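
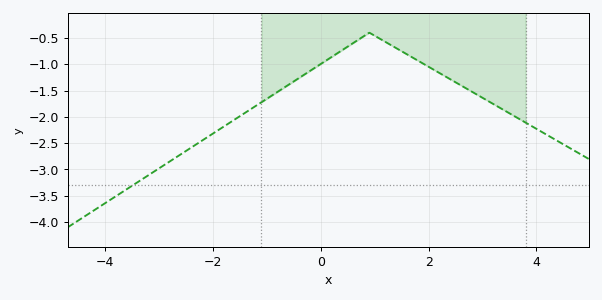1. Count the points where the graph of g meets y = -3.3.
1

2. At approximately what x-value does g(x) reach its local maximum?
0.901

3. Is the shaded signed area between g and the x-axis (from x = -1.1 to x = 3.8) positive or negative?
negative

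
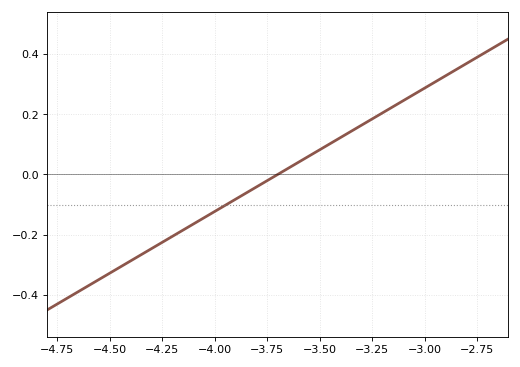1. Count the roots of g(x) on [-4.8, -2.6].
1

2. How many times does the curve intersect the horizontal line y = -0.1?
1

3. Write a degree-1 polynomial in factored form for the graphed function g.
y = 0.41(x + 3.7)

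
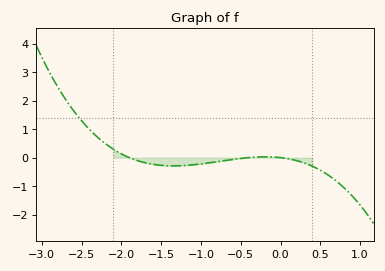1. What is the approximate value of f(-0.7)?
-0.103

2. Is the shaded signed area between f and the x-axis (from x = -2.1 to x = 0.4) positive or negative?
negative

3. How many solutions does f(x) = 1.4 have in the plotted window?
1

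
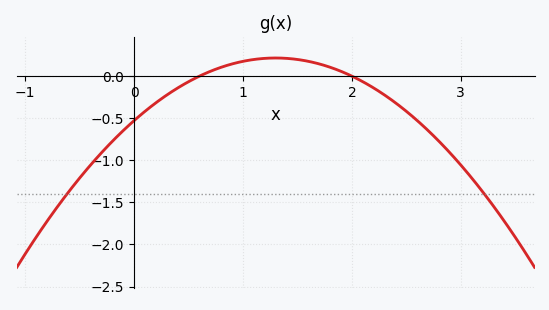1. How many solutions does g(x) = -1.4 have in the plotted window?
2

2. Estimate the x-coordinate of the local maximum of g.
1.3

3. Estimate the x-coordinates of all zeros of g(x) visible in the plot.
0.6, 2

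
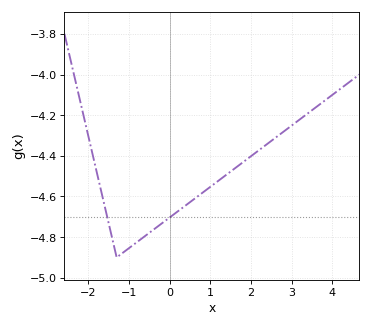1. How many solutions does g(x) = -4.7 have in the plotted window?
2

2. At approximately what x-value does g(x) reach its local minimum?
-1.3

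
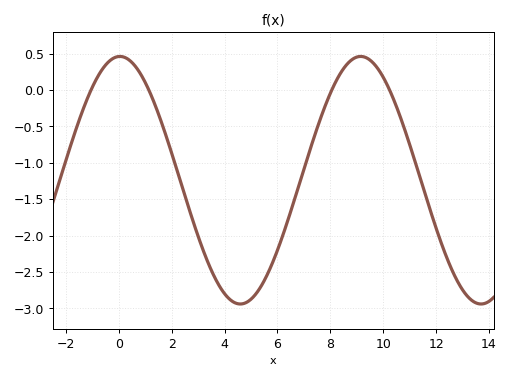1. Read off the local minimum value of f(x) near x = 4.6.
-2.94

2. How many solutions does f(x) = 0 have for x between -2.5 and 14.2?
4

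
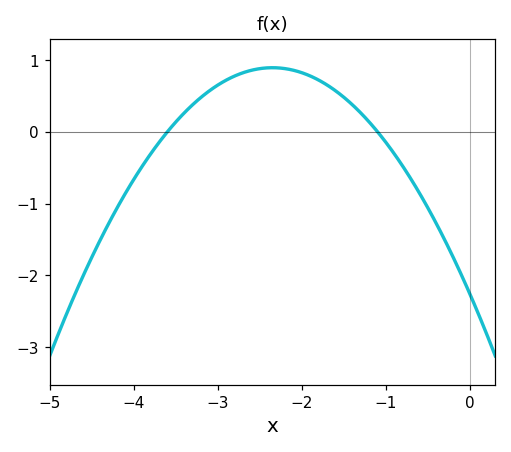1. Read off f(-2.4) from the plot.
0.889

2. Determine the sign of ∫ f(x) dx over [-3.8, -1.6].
positive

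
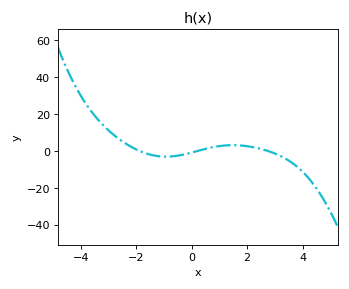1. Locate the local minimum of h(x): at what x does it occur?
-1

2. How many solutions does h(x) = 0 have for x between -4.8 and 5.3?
3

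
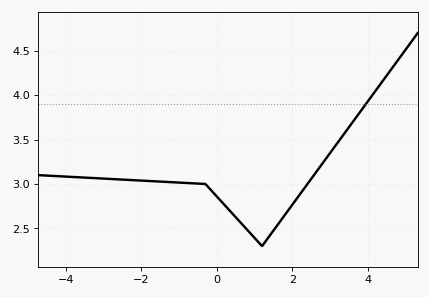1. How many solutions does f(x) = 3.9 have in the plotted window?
1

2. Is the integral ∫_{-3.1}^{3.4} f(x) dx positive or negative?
positive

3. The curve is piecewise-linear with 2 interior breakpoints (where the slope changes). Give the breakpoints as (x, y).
(-0.3, 3); (1.2, 2.3)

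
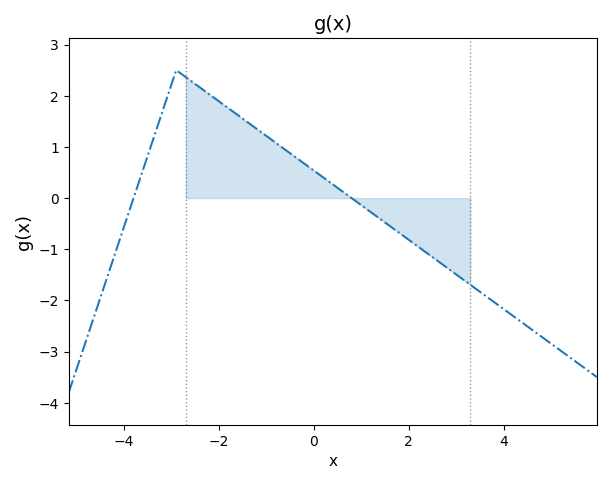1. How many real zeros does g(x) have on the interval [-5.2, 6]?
2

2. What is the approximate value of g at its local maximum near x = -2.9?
2.5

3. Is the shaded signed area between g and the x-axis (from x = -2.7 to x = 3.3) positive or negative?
positive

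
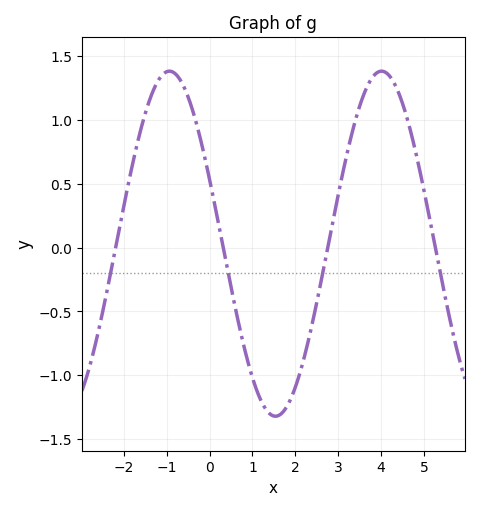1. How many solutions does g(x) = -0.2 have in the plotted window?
4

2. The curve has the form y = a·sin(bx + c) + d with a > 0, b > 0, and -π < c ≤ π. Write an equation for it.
y = 1.35sin(1.27x + 2.76) + 0.03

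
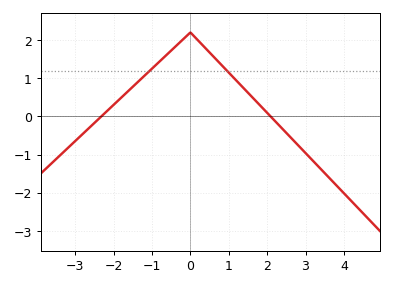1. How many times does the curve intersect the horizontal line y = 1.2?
2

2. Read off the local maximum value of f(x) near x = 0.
2.2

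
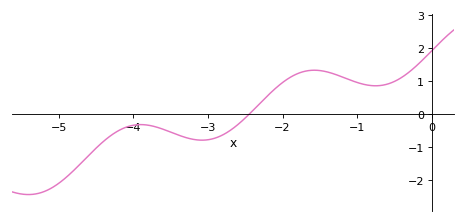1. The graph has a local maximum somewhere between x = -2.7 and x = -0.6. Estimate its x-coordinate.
-1.57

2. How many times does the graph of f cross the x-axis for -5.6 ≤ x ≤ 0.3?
1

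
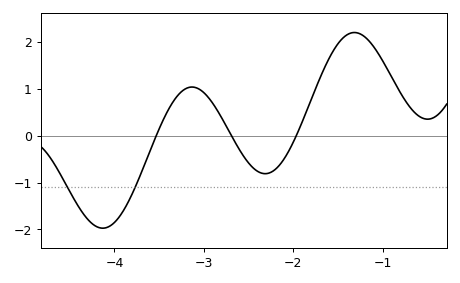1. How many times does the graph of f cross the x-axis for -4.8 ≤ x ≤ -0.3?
3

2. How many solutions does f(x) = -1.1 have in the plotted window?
2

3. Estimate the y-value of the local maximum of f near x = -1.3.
2.2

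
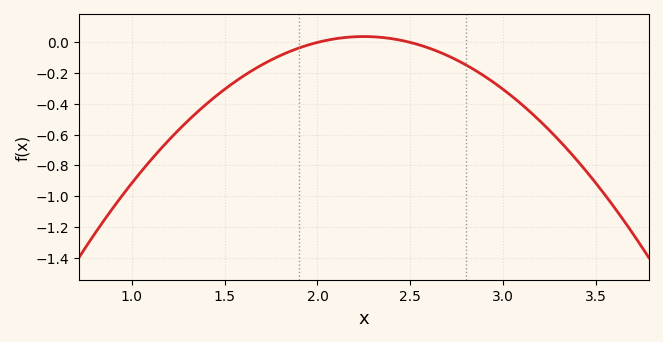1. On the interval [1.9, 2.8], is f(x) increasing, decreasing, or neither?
neither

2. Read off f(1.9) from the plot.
-0.04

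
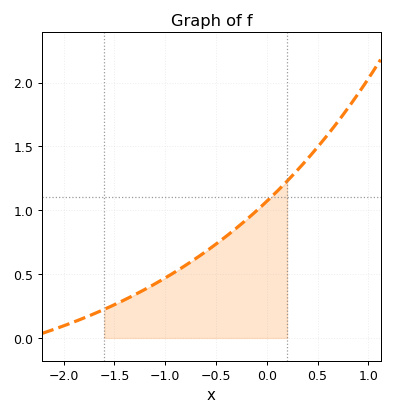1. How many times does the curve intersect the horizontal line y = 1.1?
1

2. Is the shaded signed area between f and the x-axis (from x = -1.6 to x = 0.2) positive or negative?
positive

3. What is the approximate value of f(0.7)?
1.7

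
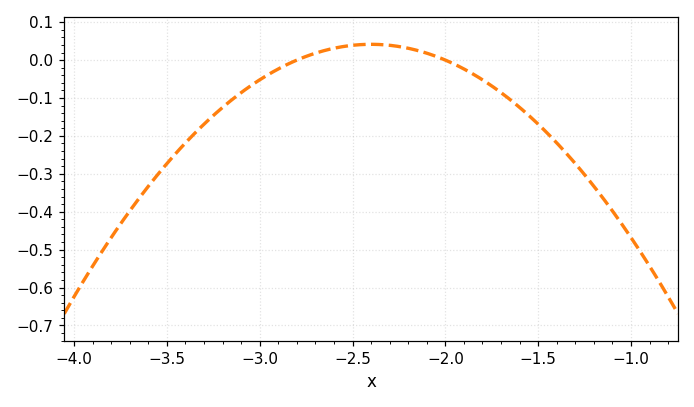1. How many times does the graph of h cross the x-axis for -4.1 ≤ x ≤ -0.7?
2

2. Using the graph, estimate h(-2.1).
0.02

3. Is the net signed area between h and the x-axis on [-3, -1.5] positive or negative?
negative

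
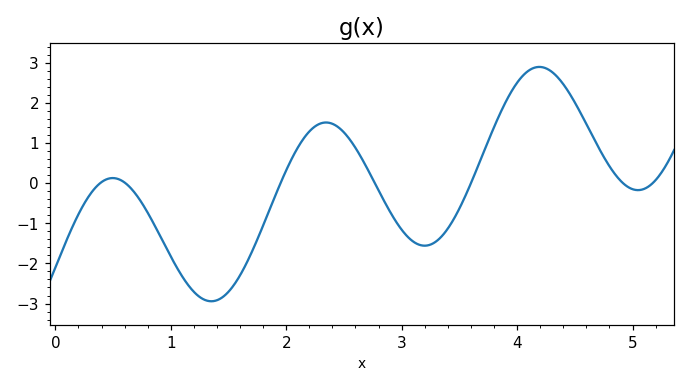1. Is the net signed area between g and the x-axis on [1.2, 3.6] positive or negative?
negative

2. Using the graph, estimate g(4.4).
2.5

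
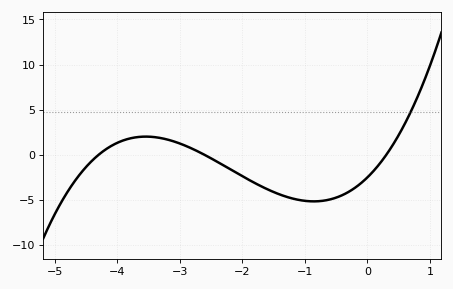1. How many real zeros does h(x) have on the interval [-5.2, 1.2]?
3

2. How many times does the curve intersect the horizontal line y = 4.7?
1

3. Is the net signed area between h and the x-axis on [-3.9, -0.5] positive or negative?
negative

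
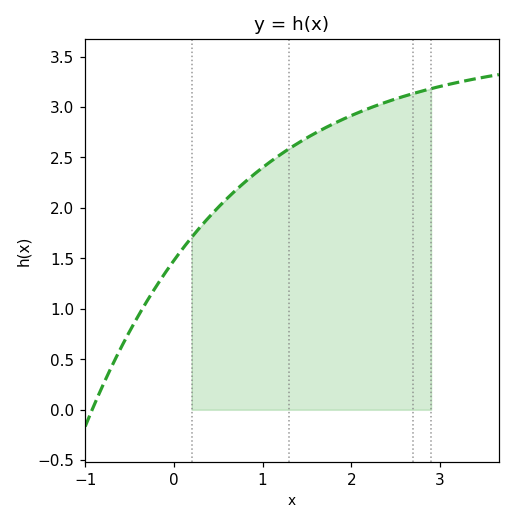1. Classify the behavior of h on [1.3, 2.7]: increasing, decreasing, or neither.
increasing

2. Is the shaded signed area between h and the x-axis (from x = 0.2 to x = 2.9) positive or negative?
positive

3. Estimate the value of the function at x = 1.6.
2.75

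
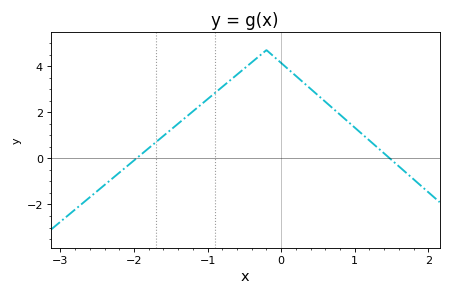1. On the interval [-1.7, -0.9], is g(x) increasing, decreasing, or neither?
increasing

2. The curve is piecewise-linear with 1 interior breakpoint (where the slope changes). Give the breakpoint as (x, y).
(-0.2, 4.7)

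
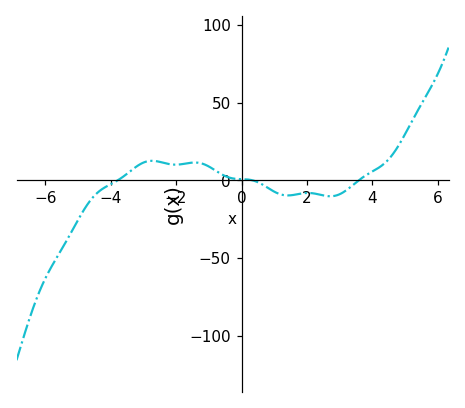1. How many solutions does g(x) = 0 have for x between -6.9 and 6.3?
3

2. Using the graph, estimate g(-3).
10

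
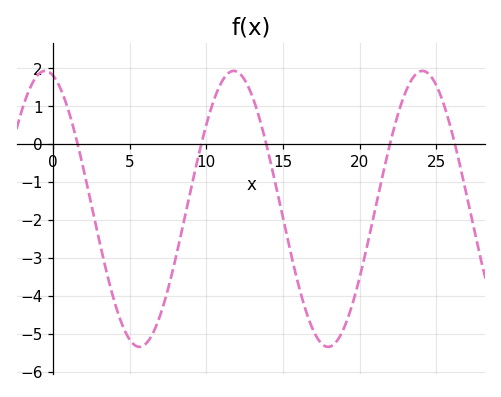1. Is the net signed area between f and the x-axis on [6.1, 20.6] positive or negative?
negative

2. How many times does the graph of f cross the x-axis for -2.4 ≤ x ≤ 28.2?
5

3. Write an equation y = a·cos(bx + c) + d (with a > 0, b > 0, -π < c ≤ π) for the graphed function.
y = 3.64cos(0.51x + 0.272) - 1.71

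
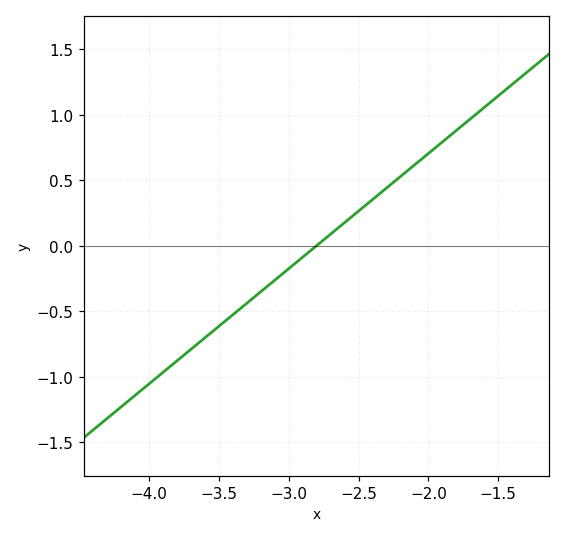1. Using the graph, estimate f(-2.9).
-0.1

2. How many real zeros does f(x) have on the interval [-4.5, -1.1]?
1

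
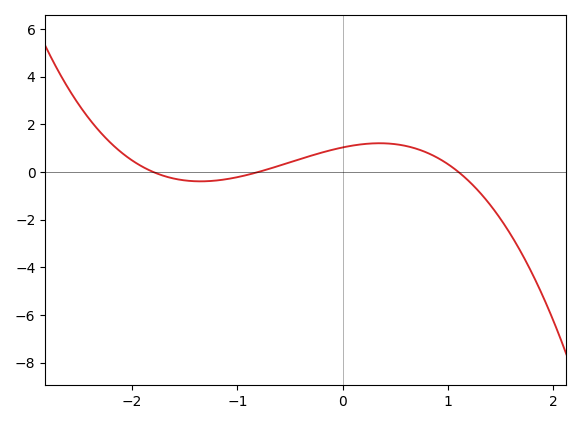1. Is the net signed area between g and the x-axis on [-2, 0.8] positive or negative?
positive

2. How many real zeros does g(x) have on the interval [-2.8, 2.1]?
3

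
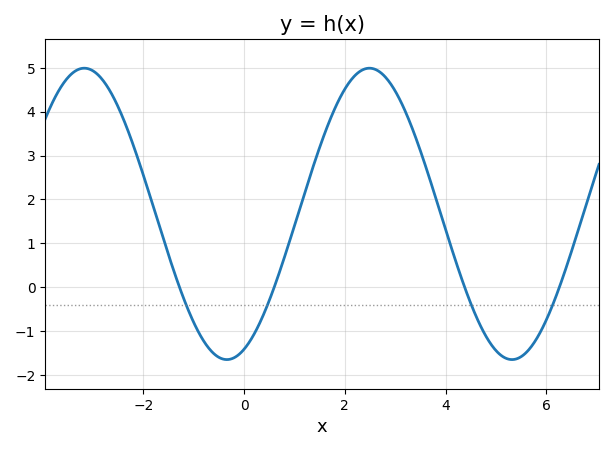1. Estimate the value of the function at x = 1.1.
1.8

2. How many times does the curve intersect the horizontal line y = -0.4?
4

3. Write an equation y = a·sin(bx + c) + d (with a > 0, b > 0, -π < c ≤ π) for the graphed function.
y = 3.32sin(1.1x - 1.2) + 1.67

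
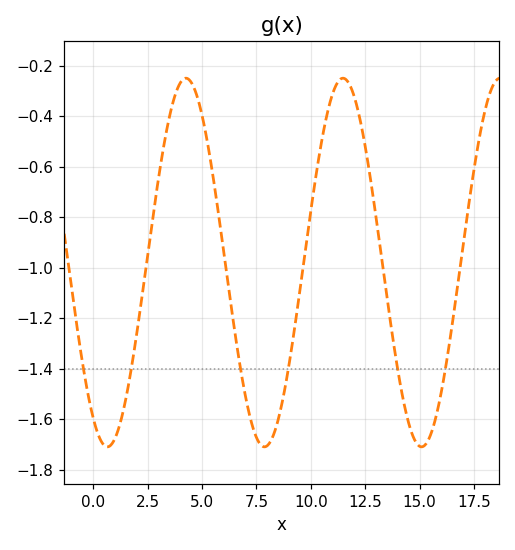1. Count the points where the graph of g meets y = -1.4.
6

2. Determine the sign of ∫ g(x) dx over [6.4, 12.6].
negative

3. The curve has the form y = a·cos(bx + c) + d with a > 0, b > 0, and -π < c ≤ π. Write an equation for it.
y = 0.73cos(0.87x + 2.58) - 0.98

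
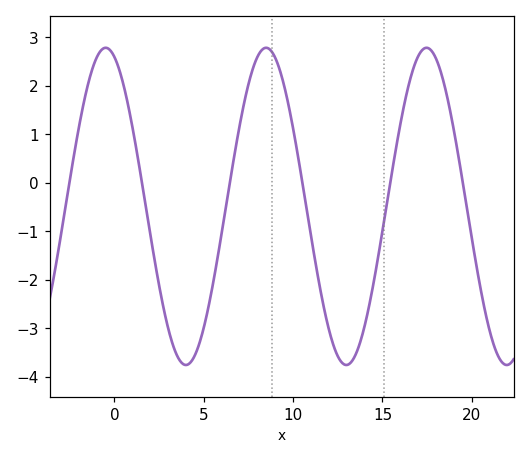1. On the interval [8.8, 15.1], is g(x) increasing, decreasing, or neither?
neither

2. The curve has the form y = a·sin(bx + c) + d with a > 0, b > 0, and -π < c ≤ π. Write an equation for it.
y = 3.27sin(0.7x + 1.91) - 0.49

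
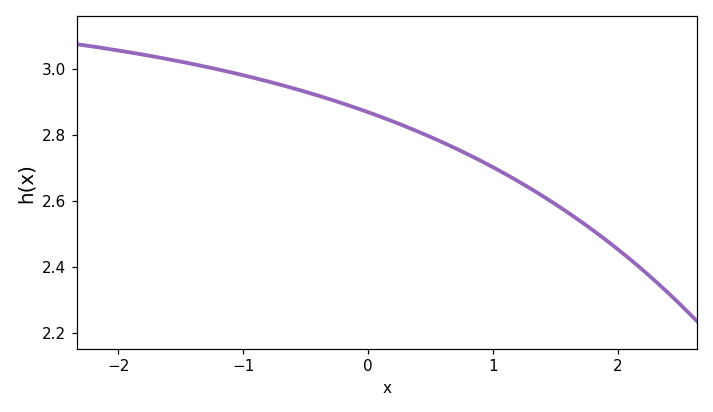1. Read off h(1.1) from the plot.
2.68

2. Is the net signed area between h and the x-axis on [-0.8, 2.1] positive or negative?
positive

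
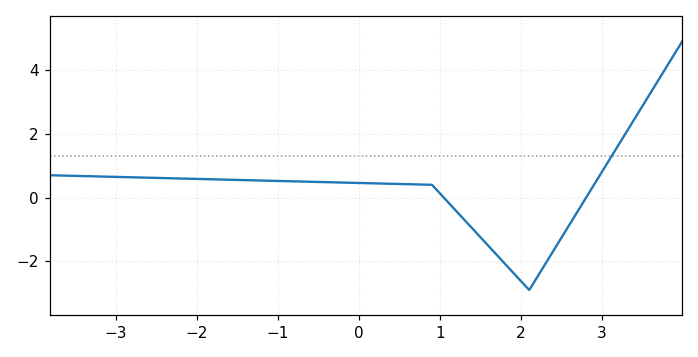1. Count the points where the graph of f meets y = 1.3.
1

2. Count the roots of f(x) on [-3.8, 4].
2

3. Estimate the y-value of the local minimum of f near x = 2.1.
-2.9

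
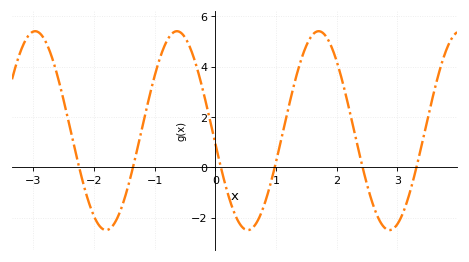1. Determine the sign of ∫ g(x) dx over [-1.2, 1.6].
positive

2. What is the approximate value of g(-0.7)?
5.4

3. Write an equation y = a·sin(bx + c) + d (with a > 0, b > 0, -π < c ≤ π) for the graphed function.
y = 3.95sin(2.7x - 3) + 1.46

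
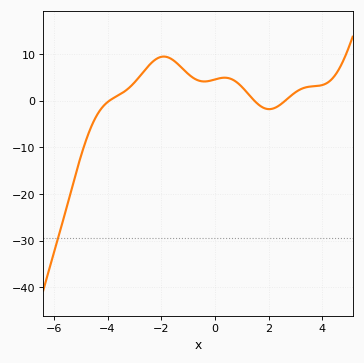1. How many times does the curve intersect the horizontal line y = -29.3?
1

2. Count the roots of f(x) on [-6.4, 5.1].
3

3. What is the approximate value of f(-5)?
-12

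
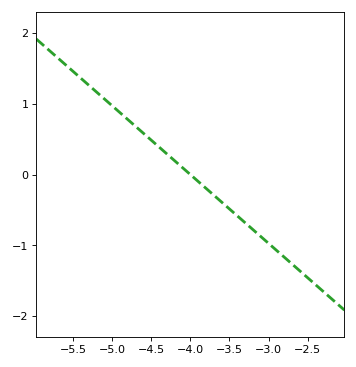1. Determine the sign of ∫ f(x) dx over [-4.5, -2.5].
negative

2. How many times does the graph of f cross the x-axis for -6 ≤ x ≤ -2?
1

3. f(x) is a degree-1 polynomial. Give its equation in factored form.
y = -0.97(x + 4)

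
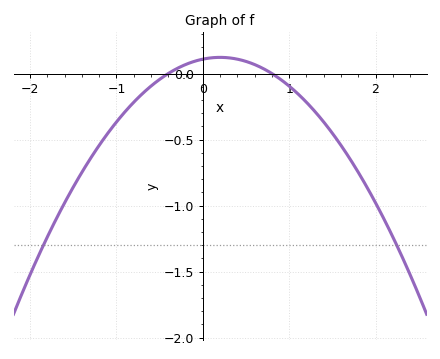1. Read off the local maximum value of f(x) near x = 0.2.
0.1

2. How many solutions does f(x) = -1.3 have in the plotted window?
2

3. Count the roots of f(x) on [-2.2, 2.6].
2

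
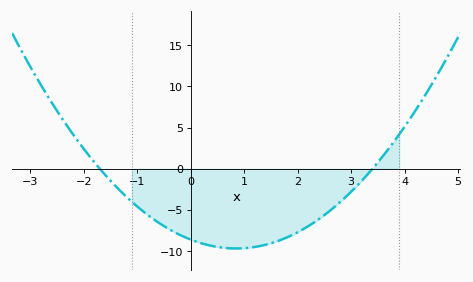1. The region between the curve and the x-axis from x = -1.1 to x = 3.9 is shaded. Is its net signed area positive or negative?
negative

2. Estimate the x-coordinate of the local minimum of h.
0.8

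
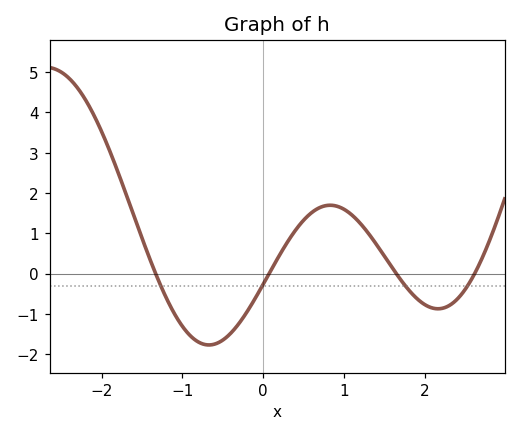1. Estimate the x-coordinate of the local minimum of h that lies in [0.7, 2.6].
2.2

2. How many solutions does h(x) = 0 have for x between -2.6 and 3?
4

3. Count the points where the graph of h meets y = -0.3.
4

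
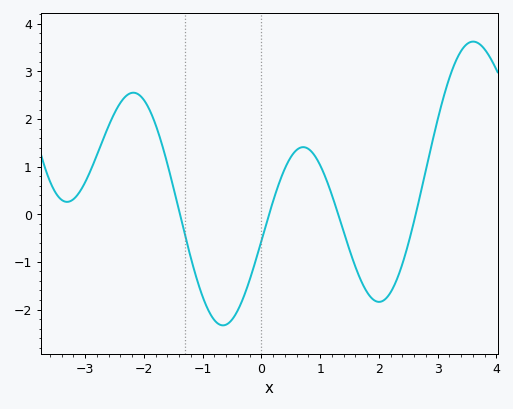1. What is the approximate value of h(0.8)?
1.4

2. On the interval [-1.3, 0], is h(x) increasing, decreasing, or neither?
neither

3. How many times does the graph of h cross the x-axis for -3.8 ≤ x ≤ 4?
4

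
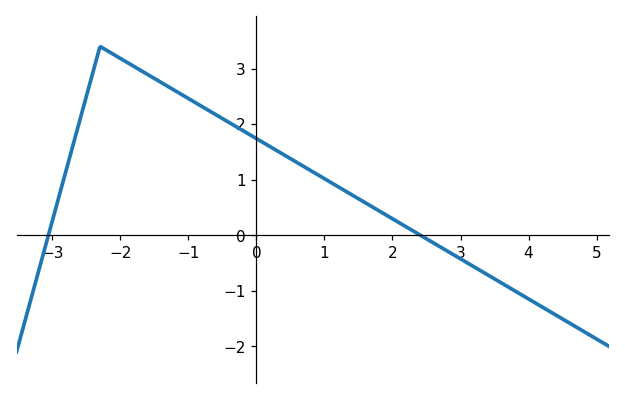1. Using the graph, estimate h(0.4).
1.45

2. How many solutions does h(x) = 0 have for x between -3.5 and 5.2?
2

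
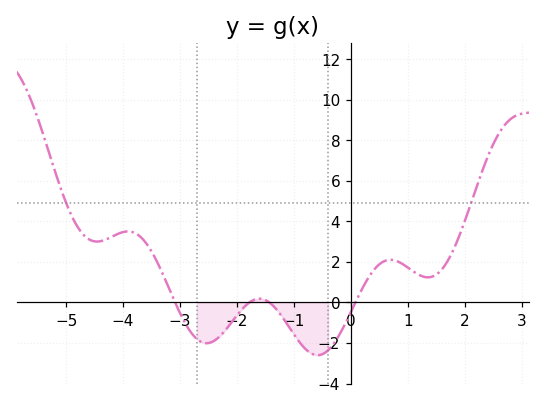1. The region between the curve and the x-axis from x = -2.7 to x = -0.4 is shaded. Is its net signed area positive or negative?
negative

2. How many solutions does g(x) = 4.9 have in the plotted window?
2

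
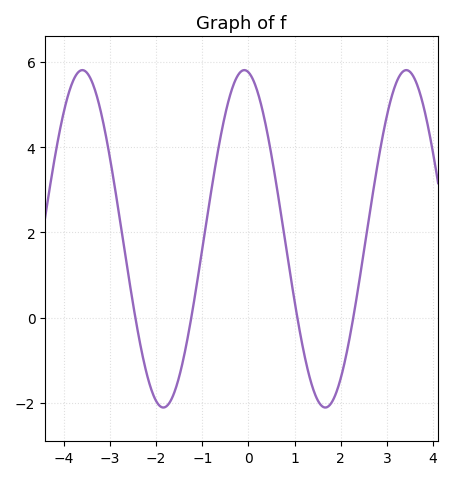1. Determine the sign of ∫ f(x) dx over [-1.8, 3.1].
positive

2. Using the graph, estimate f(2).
-1.42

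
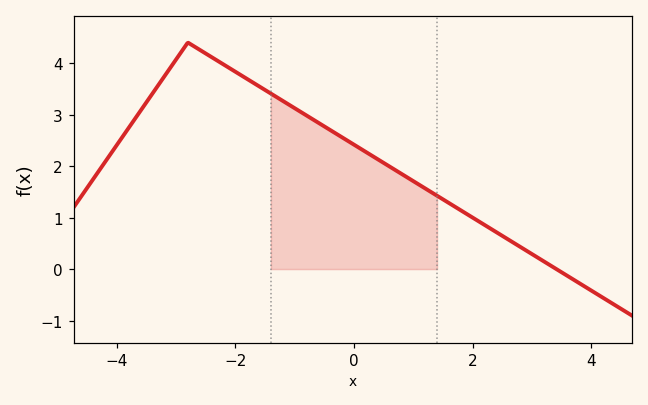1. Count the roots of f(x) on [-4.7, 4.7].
1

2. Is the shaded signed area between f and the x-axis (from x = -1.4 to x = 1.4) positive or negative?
positive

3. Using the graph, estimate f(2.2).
0.9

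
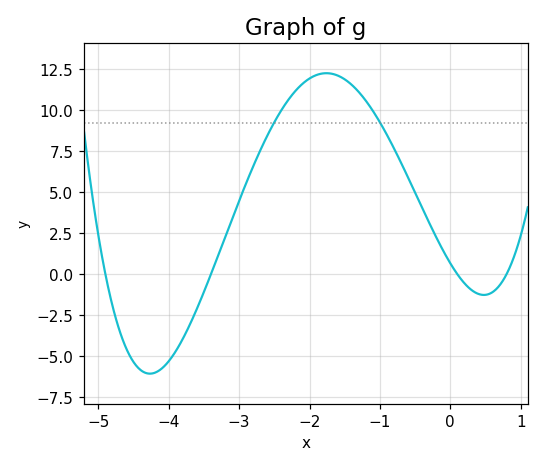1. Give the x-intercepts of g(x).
-4.9, -3.4, 0.1, 0.8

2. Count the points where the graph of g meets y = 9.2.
2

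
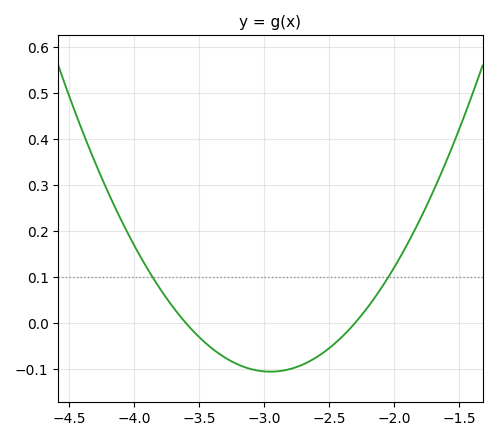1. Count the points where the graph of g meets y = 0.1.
2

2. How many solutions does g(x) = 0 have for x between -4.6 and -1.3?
2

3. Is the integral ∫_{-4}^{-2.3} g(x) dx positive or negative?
negative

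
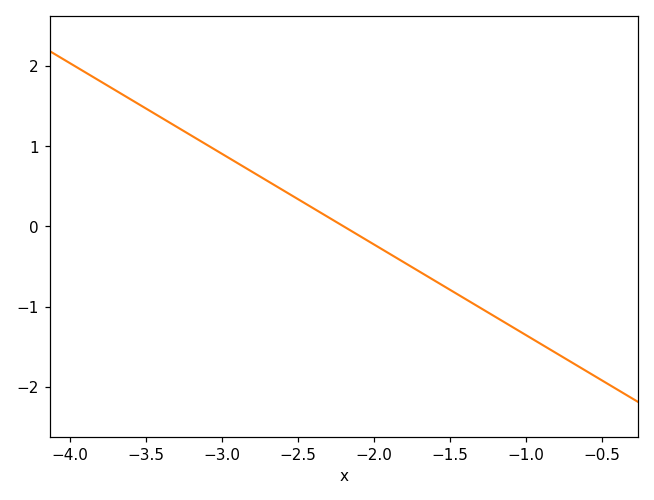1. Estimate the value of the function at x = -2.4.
0.226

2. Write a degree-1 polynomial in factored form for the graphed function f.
y = -1.13(x + 2.2)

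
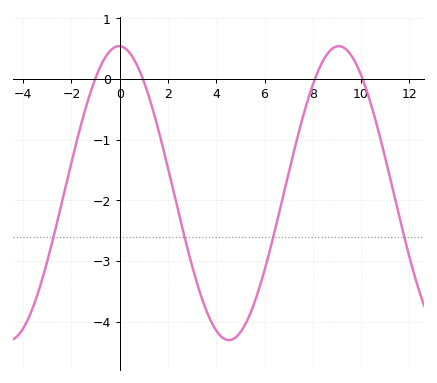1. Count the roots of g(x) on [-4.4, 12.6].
4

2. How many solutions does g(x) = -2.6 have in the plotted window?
4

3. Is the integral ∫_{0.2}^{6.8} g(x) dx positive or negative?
negative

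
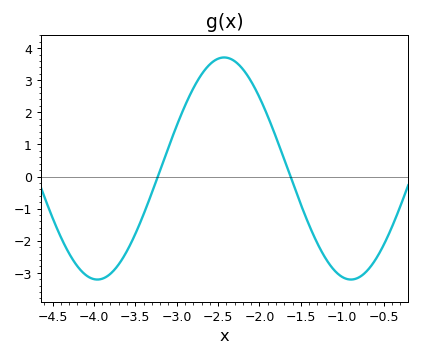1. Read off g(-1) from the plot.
-3.13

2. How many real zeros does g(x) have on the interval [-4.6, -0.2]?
2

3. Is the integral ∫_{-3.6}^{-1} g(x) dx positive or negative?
positive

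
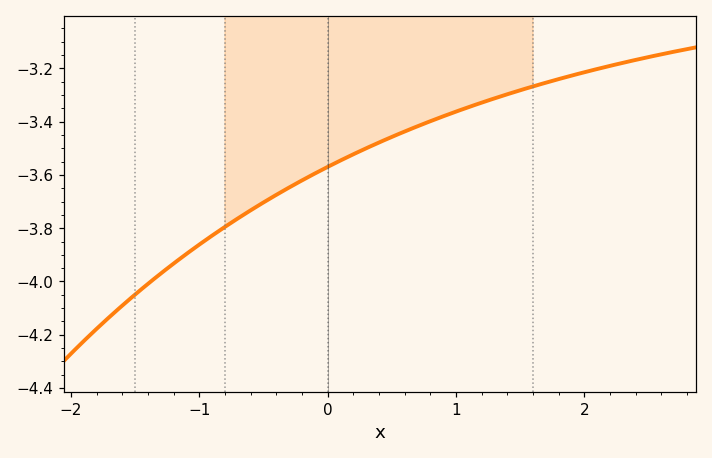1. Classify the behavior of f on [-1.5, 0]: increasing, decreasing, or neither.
increasing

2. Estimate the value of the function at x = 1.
-3.36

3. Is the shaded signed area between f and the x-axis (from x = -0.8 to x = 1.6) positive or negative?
negative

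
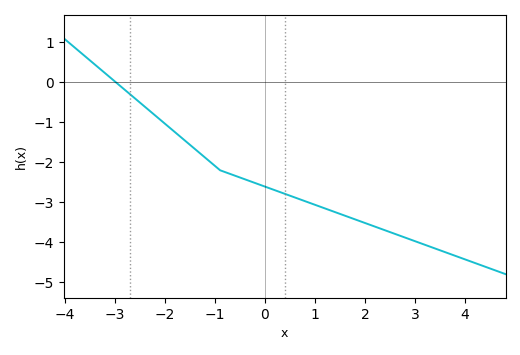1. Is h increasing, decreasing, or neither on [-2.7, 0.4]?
decreasing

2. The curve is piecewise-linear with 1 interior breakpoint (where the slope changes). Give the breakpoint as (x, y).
(-0.9, -2.2)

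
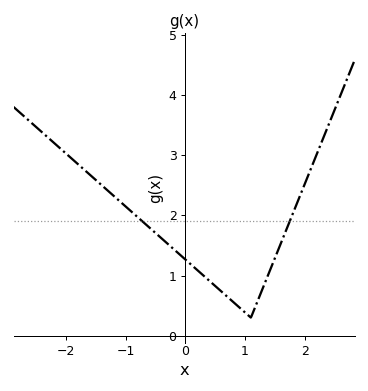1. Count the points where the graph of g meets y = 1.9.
2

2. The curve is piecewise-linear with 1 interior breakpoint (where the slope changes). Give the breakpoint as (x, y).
(1.1, 0.3)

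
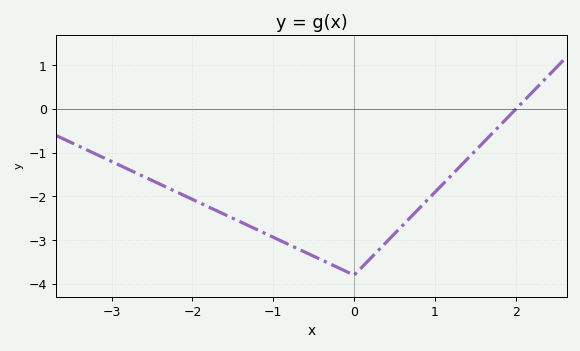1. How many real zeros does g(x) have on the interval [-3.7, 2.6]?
1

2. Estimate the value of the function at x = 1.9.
-0.2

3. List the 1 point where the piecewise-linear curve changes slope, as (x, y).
(0, -3.8)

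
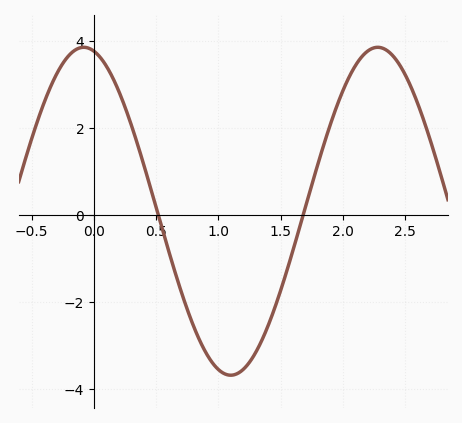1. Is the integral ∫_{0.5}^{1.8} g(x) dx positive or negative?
negative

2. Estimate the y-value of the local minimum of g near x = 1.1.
-3.6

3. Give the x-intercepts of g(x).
0.5, 1.7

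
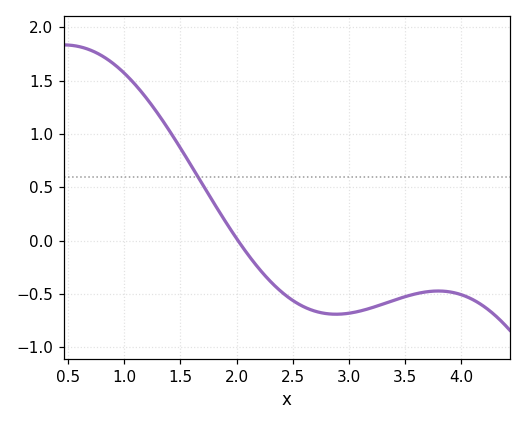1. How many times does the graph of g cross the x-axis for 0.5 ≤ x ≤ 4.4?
1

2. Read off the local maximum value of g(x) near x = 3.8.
-0.45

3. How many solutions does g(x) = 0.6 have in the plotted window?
1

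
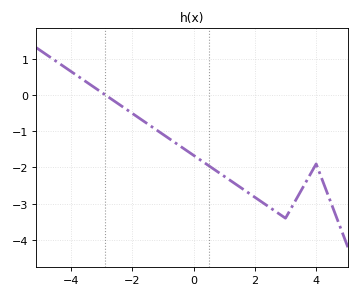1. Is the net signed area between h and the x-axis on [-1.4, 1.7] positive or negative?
negative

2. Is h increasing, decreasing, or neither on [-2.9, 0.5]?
decreasing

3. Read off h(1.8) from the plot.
-2.71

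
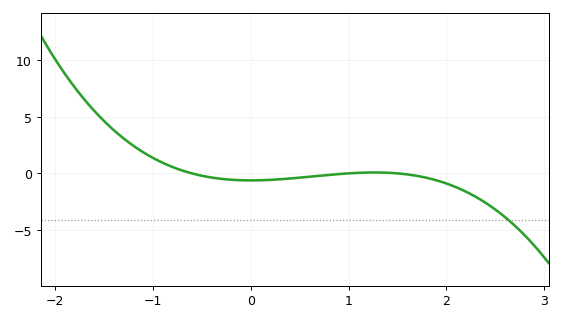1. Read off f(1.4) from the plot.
0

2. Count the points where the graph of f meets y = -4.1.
1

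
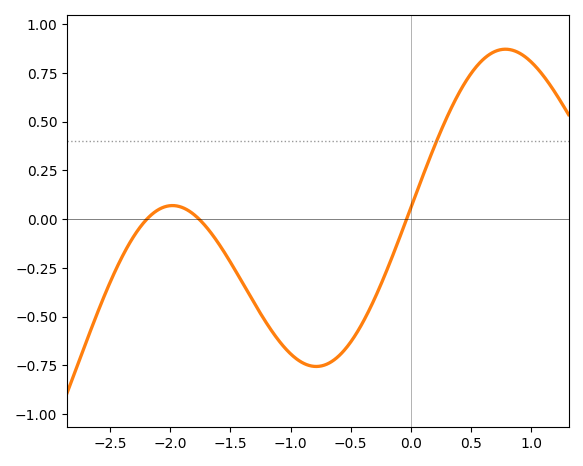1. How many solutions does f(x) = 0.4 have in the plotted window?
1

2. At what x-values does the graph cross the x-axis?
-2.2, -1.8, 0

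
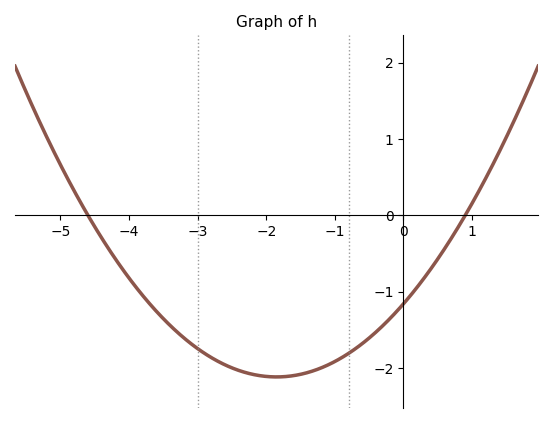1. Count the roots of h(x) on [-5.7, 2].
2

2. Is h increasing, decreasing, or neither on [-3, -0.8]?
neither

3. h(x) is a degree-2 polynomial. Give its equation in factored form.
y = 0.28(x + 4.6)(x - 0.9)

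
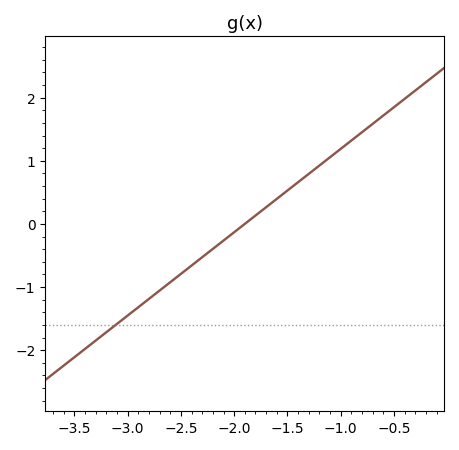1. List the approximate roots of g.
-1.9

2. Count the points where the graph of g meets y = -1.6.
1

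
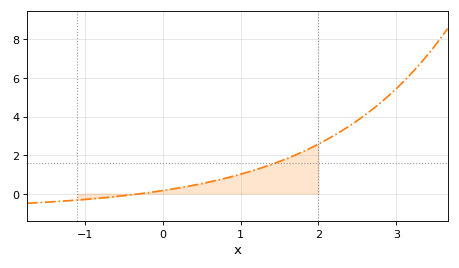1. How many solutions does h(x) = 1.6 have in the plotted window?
1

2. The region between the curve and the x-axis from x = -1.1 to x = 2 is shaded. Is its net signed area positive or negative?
positive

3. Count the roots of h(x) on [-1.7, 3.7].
1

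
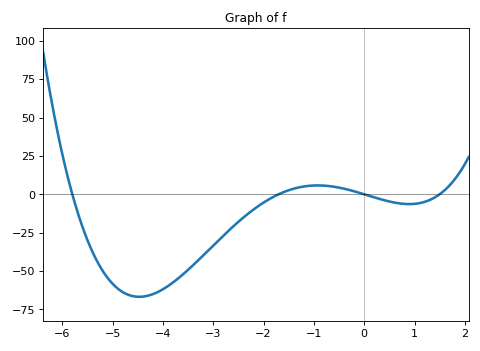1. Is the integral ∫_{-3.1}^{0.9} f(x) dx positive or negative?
negative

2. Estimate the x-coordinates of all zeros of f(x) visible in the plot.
-5.8, -1.7, 0, 1.5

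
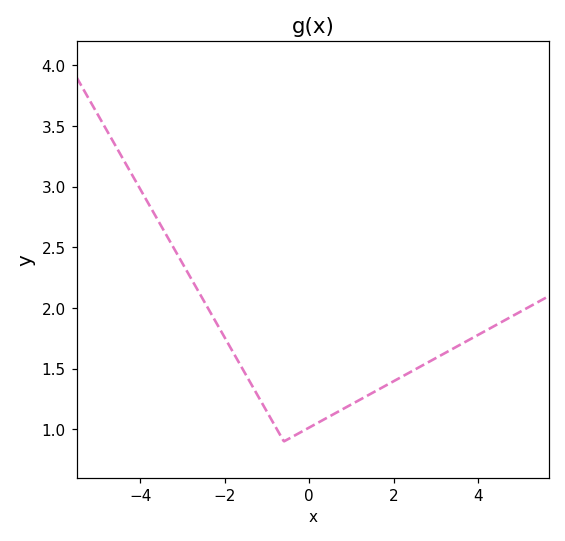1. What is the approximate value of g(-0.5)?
0.9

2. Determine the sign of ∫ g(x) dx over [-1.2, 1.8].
positive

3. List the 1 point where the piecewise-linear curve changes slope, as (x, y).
(-0.6, 0.9)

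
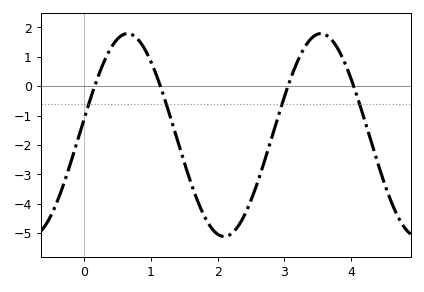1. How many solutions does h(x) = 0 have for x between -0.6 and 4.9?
4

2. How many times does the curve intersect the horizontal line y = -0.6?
4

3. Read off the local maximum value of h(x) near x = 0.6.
1.8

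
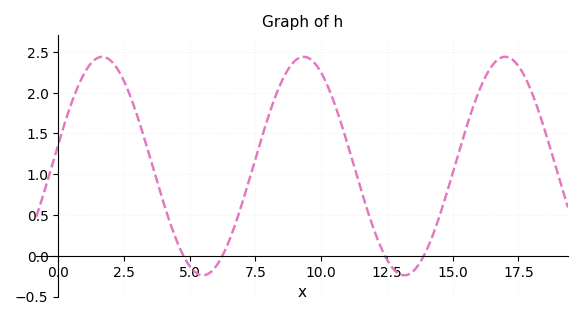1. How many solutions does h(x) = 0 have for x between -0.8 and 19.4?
4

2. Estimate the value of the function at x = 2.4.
2.2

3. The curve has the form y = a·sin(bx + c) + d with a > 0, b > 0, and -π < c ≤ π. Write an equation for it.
y = 1.34sin(0.82x + 0.2) + 1.1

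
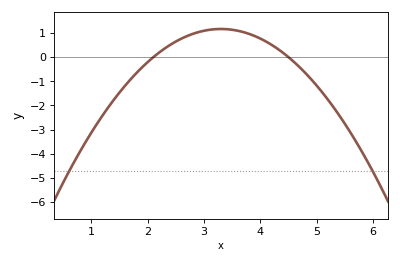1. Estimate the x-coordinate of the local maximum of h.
3.3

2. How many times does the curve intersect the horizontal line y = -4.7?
2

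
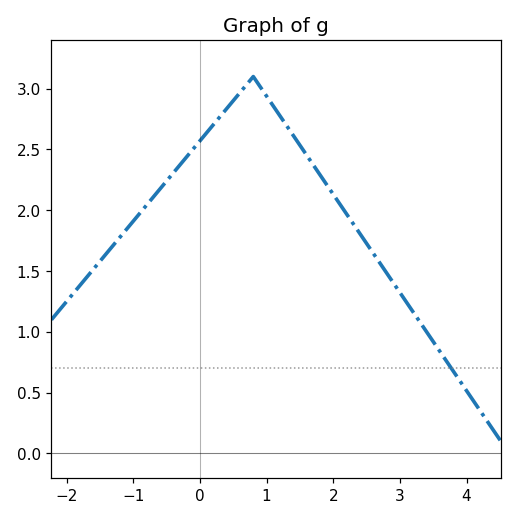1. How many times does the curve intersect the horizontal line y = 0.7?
1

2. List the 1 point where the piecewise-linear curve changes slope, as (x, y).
(0.8, 3.1)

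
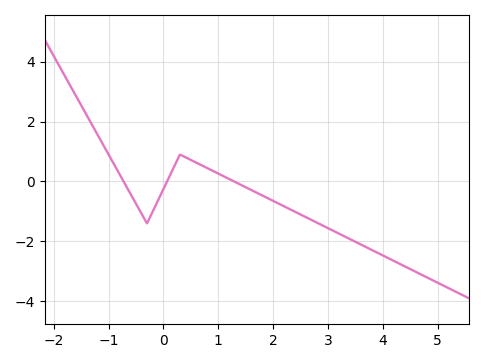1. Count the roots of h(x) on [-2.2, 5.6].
3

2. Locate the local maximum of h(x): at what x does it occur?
0.302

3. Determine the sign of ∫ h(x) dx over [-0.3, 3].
negative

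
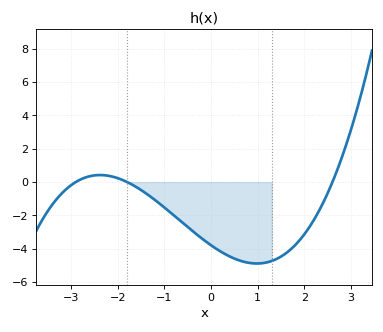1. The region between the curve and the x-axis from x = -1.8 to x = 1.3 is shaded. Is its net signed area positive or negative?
negative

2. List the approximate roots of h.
-2.9, -1.8, 2.6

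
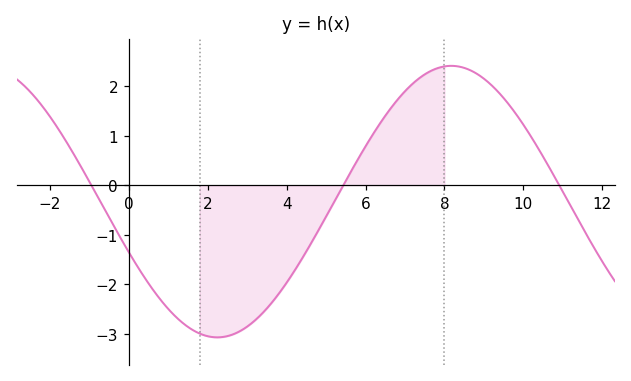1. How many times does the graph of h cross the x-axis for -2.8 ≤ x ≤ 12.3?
3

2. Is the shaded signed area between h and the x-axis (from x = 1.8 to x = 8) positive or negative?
negative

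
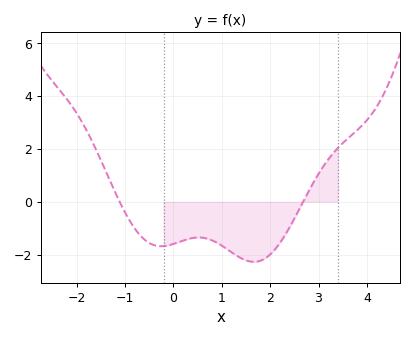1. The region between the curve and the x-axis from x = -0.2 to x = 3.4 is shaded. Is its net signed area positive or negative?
negative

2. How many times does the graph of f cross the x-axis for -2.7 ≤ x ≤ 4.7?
2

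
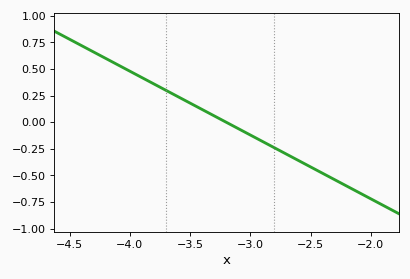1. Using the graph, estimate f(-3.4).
0.12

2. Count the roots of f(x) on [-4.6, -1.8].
1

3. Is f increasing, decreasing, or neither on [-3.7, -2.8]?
decreasing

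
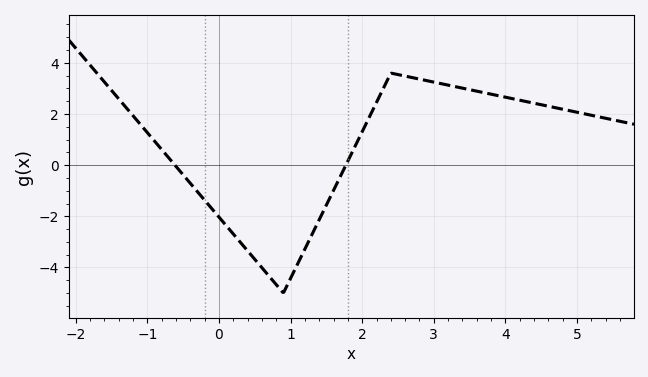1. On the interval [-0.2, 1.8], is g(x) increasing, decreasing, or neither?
neither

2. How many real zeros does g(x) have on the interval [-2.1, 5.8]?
2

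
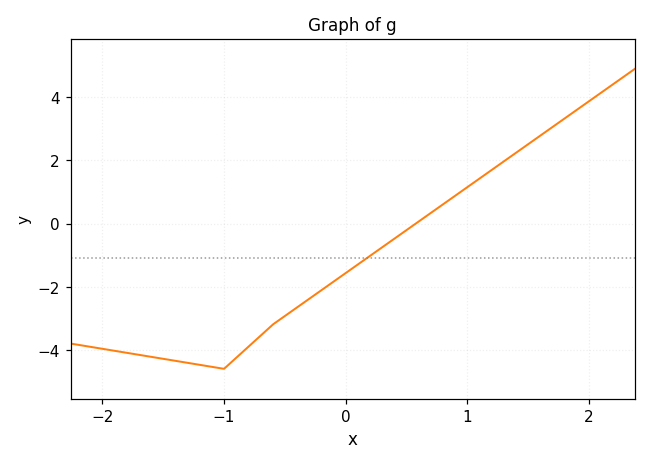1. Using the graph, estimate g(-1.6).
-4.22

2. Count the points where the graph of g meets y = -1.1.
1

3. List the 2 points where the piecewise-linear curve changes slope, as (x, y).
(-1, -4.6); (-0.6, -3.2)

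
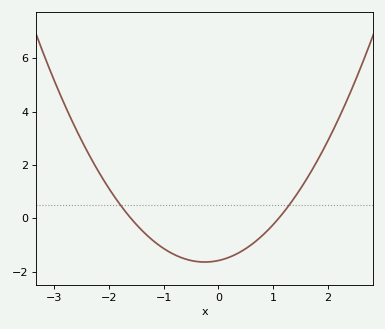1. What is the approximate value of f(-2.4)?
2.52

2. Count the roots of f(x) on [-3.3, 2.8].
2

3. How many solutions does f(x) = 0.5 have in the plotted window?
2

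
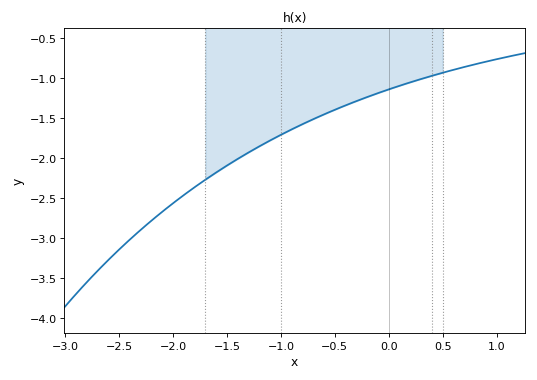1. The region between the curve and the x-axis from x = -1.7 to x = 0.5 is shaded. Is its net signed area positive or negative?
negative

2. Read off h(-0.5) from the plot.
-1.4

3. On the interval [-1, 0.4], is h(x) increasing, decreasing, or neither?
increasing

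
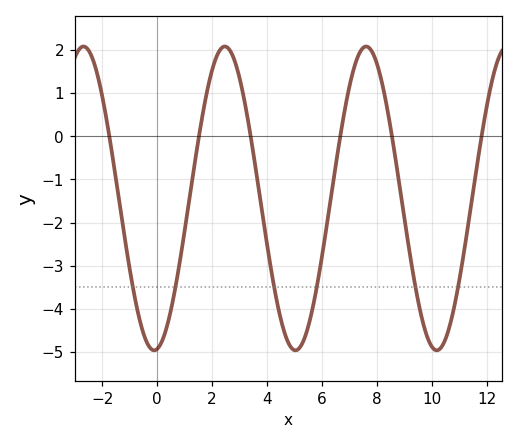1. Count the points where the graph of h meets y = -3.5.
6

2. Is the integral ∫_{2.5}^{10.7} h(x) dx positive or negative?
negative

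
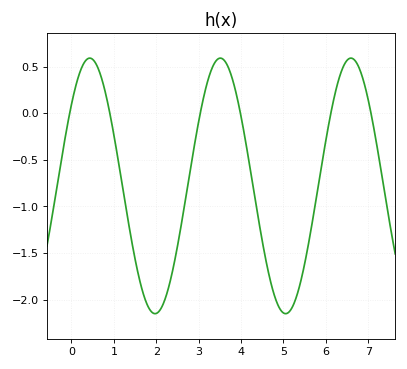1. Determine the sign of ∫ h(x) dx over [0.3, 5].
negative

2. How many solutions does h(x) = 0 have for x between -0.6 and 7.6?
6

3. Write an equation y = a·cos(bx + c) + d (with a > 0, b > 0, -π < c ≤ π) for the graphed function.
y = 1.37cos(2.04x - 0.88) - 0.78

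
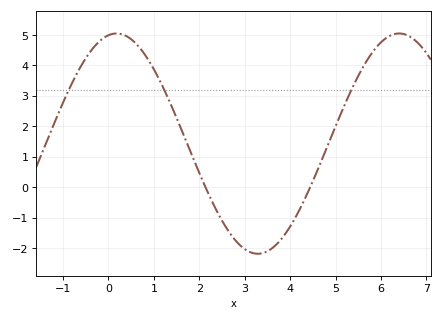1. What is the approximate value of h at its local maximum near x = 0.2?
5.05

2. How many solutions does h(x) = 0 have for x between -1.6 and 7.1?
2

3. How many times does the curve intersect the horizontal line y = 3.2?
3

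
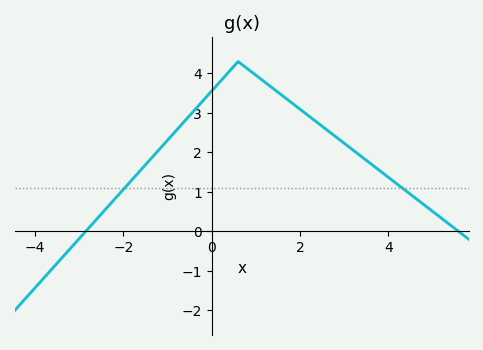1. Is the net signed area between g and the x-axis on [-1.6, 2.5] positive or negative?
positive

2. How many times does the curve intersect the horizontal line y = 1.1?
2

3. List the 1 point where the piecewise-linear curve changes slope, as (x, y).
(0.6, 4.3)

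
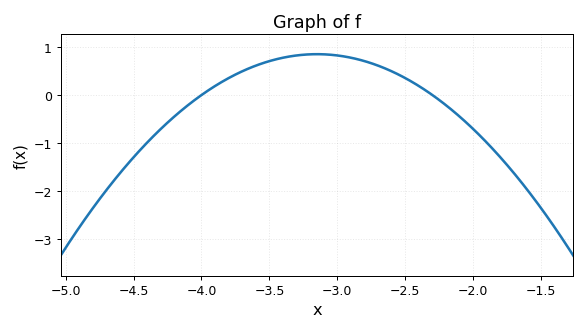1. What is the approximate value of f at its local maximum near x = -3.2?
0.9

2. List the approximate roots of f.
-4, -2.3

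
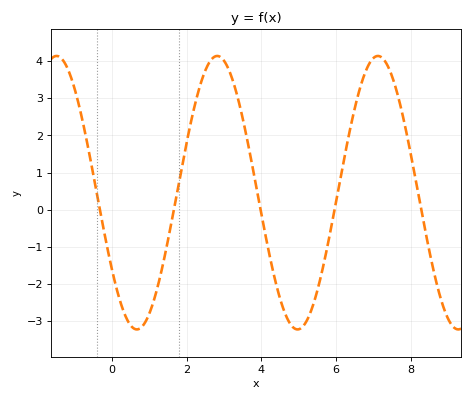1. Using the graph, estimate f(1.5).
-0.805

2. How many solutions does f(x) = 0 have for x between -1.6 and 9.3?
5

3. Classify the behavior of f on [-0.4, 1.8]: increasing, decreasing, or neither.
neither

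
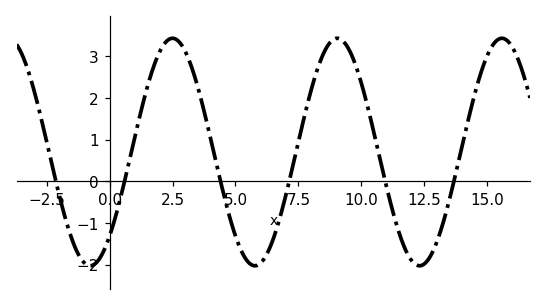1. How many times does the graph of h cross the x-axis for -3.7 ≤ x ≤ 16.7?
6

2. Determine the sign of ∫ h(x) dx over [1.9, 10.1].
positive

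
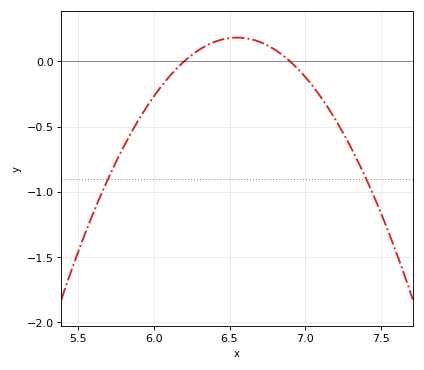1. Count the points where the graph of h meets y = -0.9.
2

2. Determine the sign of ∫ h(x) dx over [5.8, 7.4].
negative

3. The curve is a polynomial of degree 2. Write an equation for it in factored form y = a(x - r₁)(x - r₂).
y = -1.49(x - 6.2)(x - 6.9)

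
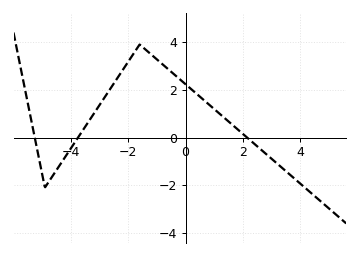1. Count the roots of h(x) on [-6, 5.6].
3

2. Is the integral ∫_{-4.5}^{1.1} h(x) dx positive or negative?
positive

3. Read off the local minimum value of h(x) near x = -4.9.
-2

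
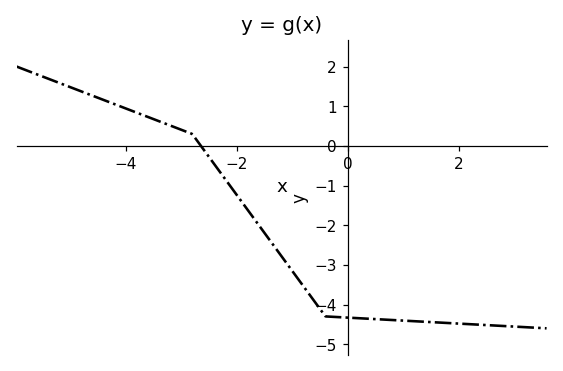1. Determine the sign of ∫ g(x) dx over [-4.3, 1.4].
negative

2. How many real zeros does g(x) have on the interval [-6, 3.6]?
1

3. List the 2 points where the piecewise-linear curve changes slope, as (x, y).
(-2.8, 0.3); (-0.4, -4.3)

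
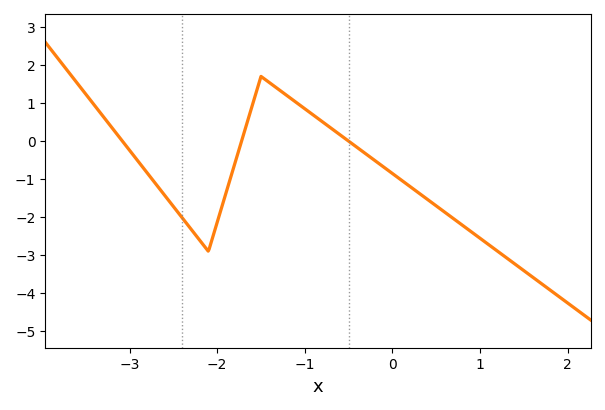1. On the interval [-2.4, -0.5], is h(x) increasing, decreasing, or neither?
neither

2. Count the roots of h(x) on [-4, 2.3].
3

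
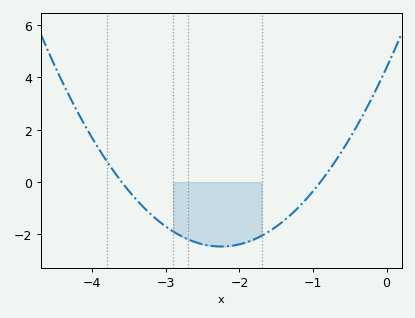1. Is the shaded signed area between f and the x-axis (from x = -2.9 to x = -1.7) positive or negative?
negative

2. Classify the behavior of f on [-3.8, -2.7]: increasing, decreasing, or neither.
decreasing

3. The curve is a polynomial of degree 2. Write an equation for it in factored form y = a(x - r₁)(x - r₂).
y = 1.35(x + 3.6)(x + 0.9)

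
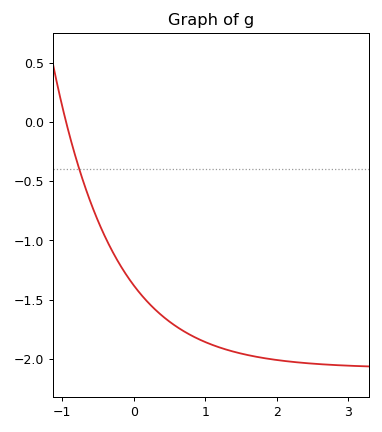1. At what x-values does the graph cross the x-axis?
-0.9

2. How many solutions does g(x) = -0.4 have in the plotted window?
1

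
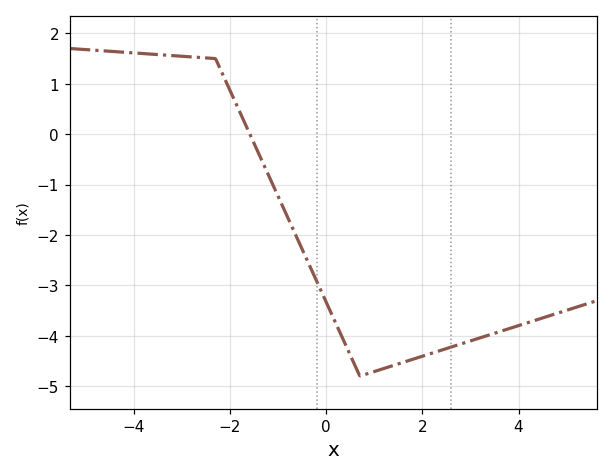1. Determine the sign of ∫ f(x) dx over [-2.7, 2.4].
negative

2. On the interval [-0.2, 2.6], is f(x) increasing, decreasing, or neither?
neither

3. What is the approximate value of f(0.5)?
-4.4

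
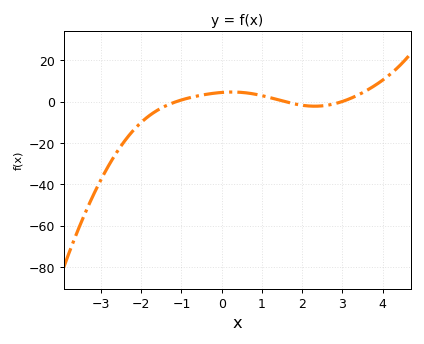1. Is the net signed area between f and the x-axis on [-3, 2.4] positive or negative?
negative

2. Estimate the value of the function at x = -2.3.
-16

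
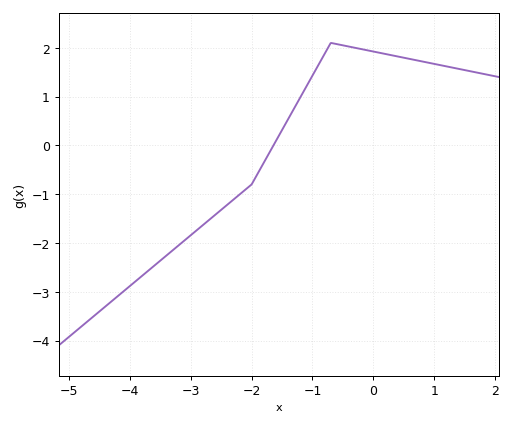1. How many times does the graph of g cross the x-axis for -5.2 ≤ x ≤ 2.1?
1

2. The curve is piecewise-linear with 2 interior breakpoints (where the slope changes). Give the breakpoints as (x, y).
(-2, -0.8); (-0.7, 2.1)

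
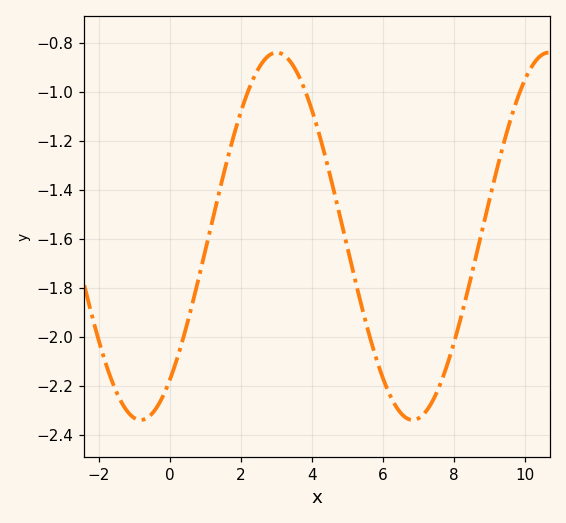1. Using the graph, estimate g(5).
-1.63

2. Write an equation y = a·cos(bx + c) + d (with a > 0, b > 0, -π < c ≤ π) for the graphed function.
y = 0.75cos(0.82x - 2.47) - 1.59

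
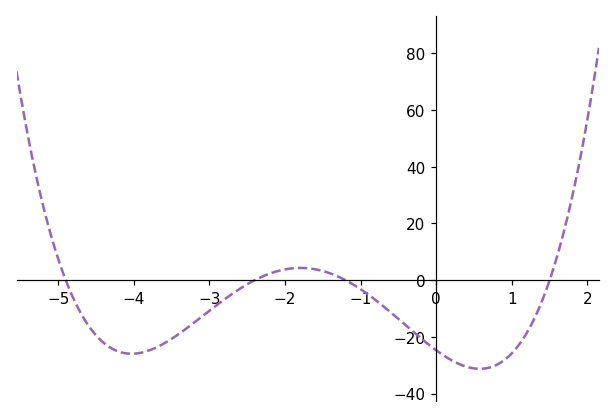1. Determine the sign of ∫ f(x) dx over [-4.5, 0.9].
negative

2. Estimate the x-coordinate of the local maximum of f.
-1.8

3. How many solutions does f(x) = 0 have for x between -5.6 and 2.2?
4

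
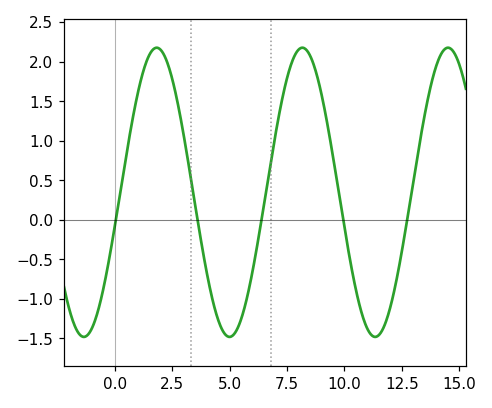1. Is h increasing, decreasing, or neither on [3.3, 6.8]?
neither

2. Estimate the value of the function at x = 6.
-0.645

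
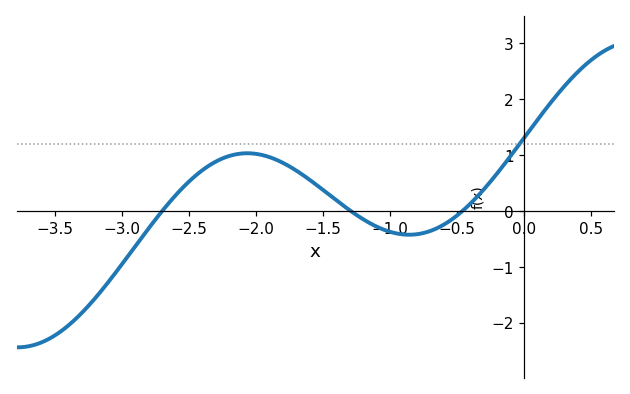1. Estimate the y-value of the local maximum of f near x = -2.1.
1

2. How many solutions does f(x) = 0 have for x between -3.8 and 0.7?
3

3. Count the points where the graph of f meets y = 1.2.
1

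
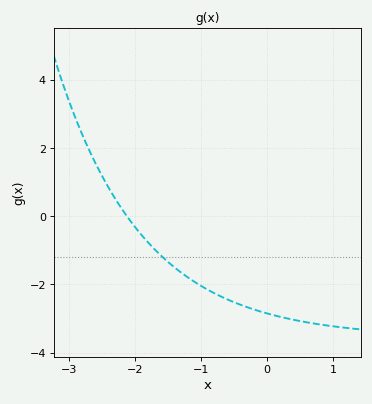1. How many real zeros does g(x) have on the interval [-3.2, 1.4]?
1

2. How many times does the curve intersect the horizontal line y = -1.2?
1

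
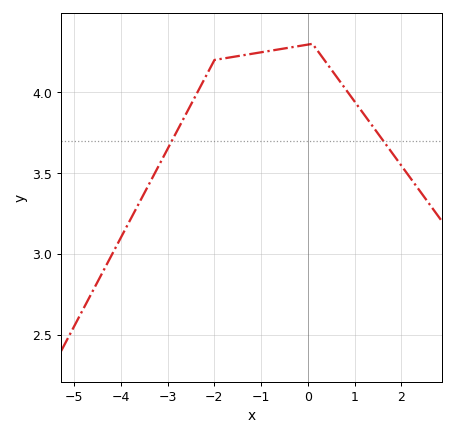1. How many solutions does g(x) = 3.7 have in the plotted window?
2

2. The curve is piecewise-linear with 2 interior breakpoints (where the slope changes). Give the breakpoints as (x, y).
(-2, 4.2); (0.1, 4.3)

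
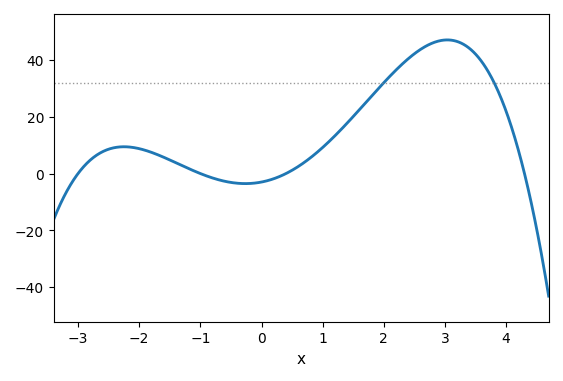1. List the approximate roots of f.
-3, -1, 0.4, 4.2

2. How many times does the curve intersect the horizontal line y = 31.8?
2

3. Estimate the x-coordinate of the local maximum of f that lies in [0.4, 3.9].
3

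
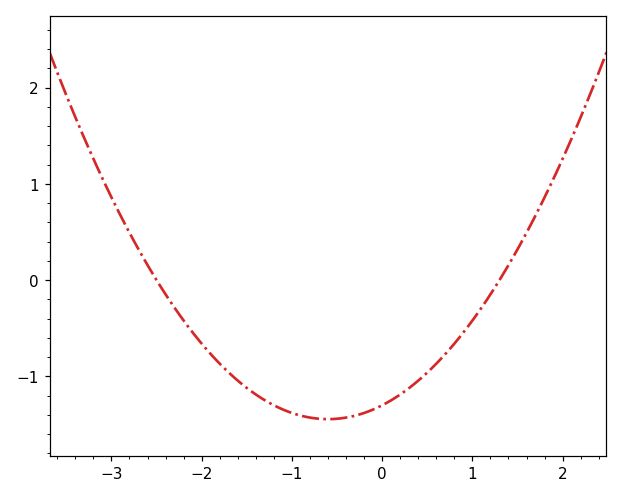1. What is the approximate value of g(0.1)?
-1.25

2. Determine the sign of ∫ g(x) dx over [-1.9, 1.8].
negative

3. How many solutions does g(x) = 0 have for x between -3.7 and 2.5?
2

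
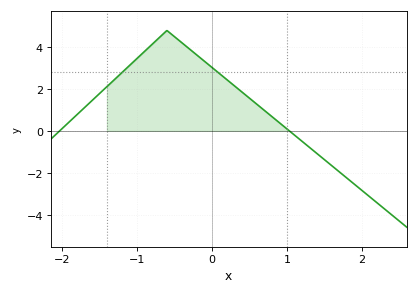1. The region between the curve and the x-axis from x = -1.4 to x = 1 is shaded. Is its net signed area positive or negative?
positive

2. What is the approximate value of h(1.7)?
-1.96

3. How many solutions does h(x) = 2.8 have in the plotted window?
2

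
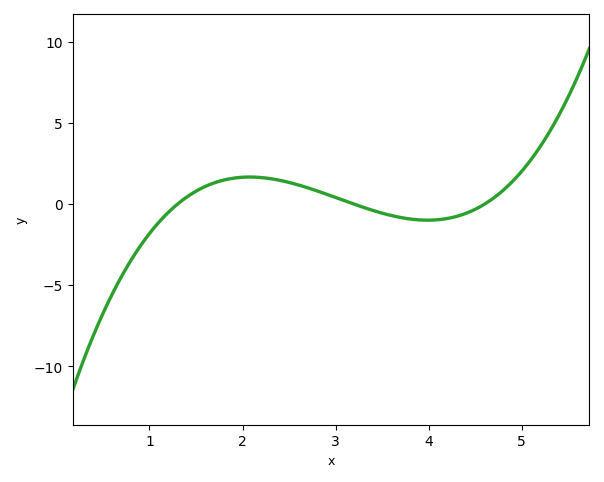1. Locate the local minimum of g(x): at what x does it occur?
3.99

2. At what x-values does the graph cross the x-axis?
1.3, 3.2, 4.6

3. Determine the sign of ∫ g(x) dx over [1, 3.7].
positive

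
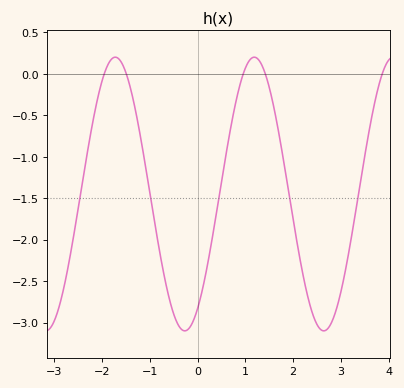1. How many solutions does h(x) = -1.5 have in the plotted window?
5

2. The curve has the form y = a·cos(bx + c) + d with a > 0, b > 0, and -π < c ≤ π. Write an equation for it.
y = 1.65cos(2.2x - 2.6) - 1.45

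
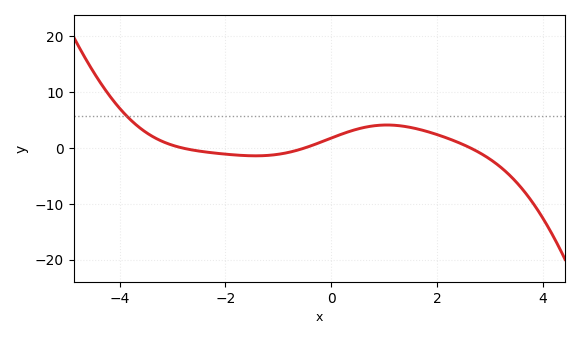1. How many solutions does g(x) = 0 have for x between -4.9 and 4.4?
3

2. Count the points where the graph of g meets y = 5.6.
1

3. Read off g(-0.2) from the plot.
0.962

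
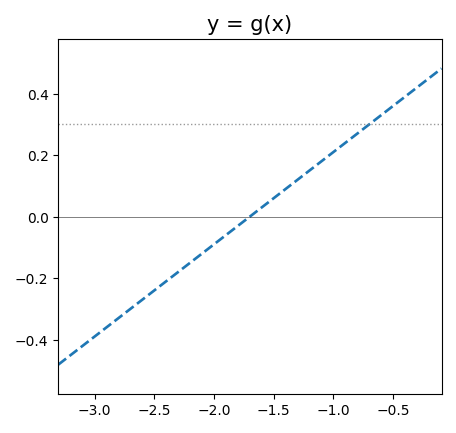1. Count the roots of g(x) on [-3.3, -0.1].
1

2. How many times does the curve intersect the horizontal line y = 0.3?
1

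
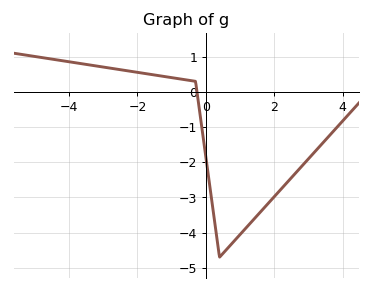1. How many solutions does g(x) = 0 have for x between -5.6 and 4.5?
1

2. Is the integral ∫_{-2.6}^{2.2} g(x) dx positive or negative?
negative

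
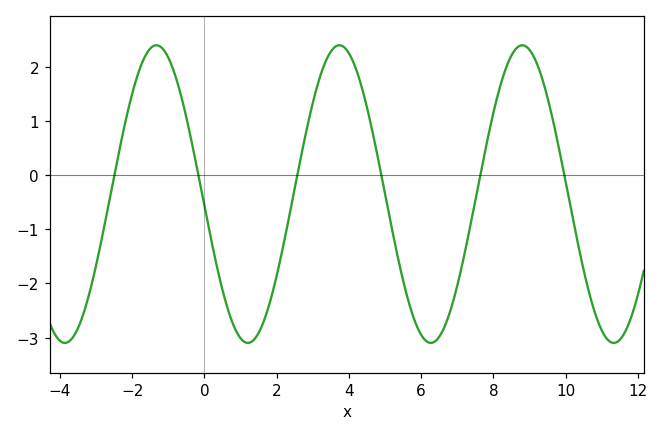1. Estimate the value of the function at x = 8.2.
1.7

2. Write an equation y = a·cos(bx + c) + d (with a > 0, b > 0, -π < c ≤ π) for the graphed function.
y = 2.75cos(1.2x + 1.7) - 0.35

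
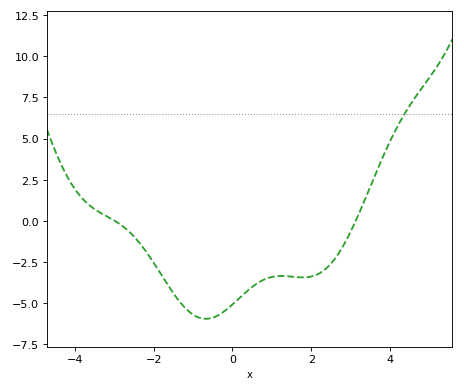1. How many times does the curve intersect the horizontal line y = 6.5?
1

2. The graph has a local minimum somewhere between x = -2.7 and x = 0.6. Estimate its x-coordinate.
-0.6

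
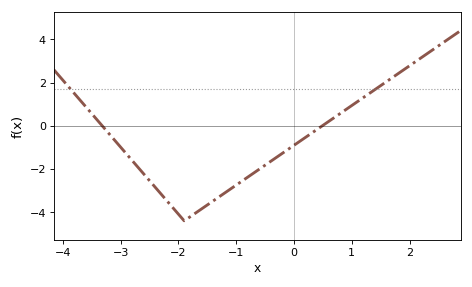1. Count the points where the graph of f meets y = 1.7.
2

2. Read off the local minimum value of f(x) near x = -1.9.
-4.4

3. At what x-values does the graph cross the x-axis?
-3.3, 0.5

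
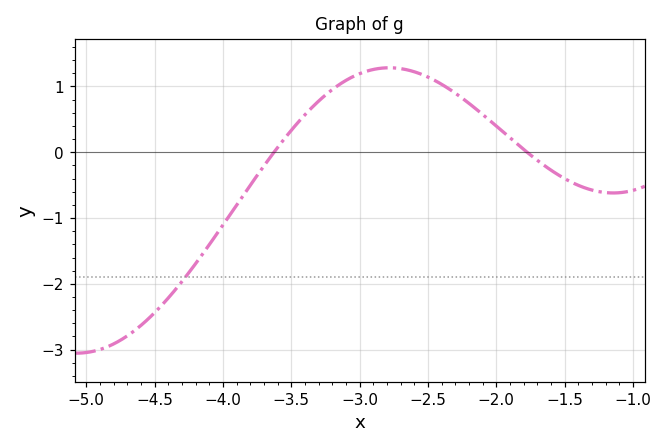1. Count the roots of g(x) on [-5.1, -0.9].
2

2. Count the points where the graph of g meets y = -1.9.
1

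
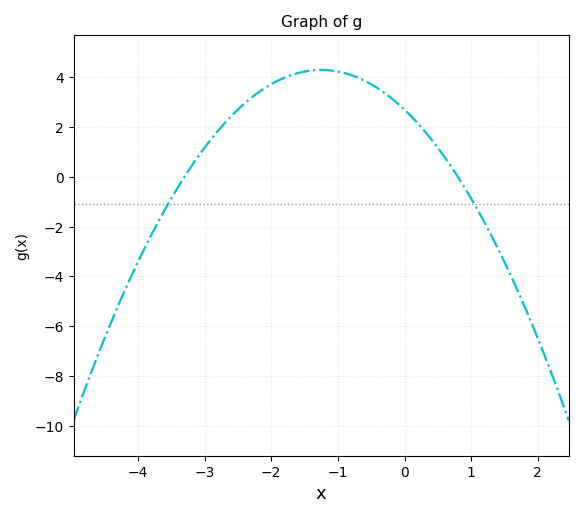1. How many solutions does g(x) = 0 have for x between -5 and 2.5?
2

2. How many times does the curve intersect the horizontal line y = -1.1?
2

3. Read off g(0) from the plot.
2.69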